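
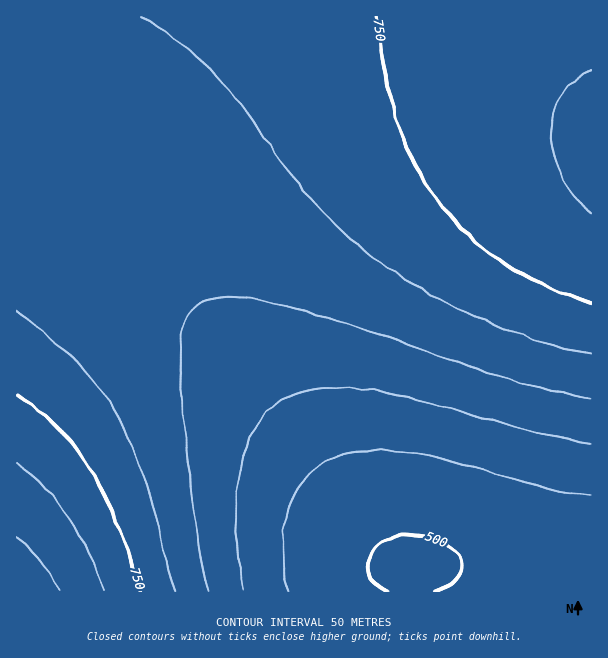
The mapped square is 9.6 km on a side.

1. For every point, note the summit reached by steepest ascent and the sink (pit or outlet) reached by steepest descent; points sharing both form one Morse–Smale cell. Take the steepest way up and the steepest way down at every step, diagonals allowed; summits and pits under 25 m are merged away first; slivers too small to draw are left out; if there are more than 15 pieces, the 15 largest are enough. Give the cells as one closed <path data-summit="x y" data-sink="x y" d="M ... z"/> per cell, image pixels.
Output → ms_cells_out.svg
<path data-summit="591 146" data-sink="411 566" d="M591 16l-574 0-1 134 19 4 27 18 48 45 60 62 90 107 42 55 66 95 25 24 14 6 120 0 64 5z"/><path data-summit="17 591" data-sink="411 566" d="M24 151l-8 1 1 440 575-1 0-19-7-2-58-4-120 0-9-2-11-8-37-44-40-60-39-53-85-103-41-44-83-80-18-14z"/>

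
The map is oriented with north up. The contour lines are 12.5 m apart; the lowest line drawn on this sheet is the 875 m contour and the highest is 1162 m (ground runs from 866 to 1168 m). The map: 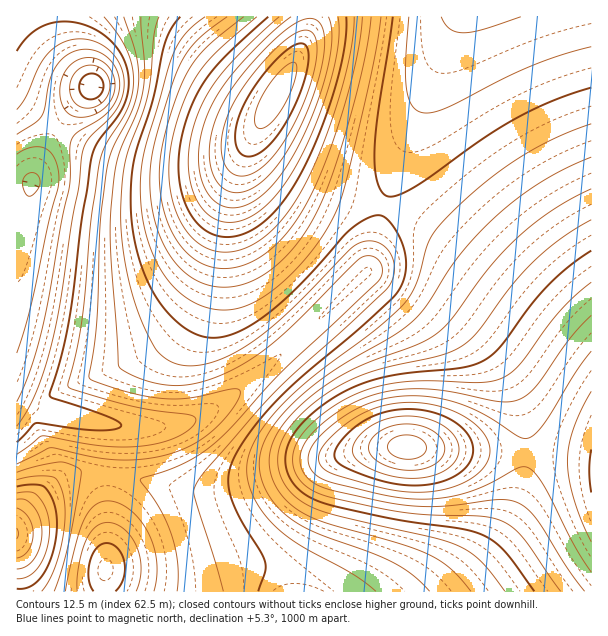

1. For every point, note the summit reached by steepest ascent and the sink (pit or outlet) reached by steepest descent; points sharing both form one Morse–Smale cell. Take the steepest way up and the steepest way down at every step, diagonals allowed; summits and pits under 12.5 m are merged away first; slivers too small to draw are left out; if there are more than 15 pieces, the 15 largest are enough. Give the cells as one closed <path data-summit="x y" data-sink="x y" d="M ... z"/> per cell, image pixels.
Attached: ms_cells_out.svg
<path data-summit="278 93" data-sink="32 183" d="M57 128l-19 34-6 18-3 4-13 1 0 211 4 4 22 10 74 16 49 1 33-9 38-24 60-53-16-17-21-28-12-26-11-33-2-16 0-29 2-16 12-32-11 10-24 9-58 1-27-4-26-8-31-14z"/><path data-summit="407 447" data-sink="105 570" d="M410 446l-35 2-24 4-33 10-69 24-28 6-36-2-77-16 0 78-4 18 0 21 339 1 21-16 35-40 15-27 8-21 4-35-67-2z"/><path data-summit="591 471" data-sink="471 17" d="M591 16l-130 0-34 76-43 114 38 17 13 9 138 108 18 16z"/><path data-summit="278 93" data-sink="92 86" d="M309 16l-249 1 1 15 6 16 25 38-32 39-2 4 5 4 39 19 26 8 27 4 49 0 21-4 12-6 16-16-11 20-7 25-1 38 2 16 11 33 12 26 21 28 16 16 72-70 16-60 0-3-4-2-51-13-32-16-24-16-14-17 0-17 42-75 9-25z"/><path data-summit="407 447" data-sink="92 86" d="M372 272l-6 0-70 69 29 33 35 55 12 11 17 6 136 6 1-21-6-27-9-21-18-27-17-19-36-30-21-13z"/><path data-summit="278 93" data-sink="471 17" d="M459 16l-148 0-3 16-7 19-42 75-1 12 6 12 26 22 31 16 62 18 44-114z"/><path data-summit="407 447" data-sink="32 183" d="M297 342l-6 2-55 50-38 24-33 9-36 0-19-3 0 35-2 14 77 17 36 2 28-6 96-32 30-6 14 0-2-3-15-5-12-11-35-55z"/><path data-summit="591 471" data-sink="92 86" d="M384 206l-17 66 28 10 31 16 35 26 21 20 20 24 12 21 9 25 4 38 64 5 1-100-19-17-138-108-13-9z"/><path data-summit="591 471" data-sink="105 570" d="M537 452l-11 1-4 35-8 21-15 27-18 22-37 34 148-1 0-133z"/><path data-summit="17 534" data-sink="105 570" d="M95 472l-21 2-12 4-17 12-27 29-2 36 5 37 83-1 0-21 4-18 0-78z"/><path data-summit="17 534" data-sink="32 183" d="M17 397l0 125 5-9 23-23 17-12 21-6 24 2 2-3 1-12 0-33-2-2-66-14z"/><path data-summit="407 447" data-sink="92 86" d="M59 16l-43 1 0 82 41 29 35-42-25-38-6-16z"/><path data-summit="407 447" data-sink="32 183" d="M18 100l-2 1 0 82 13 1 3-4 6-18 18-34z"/>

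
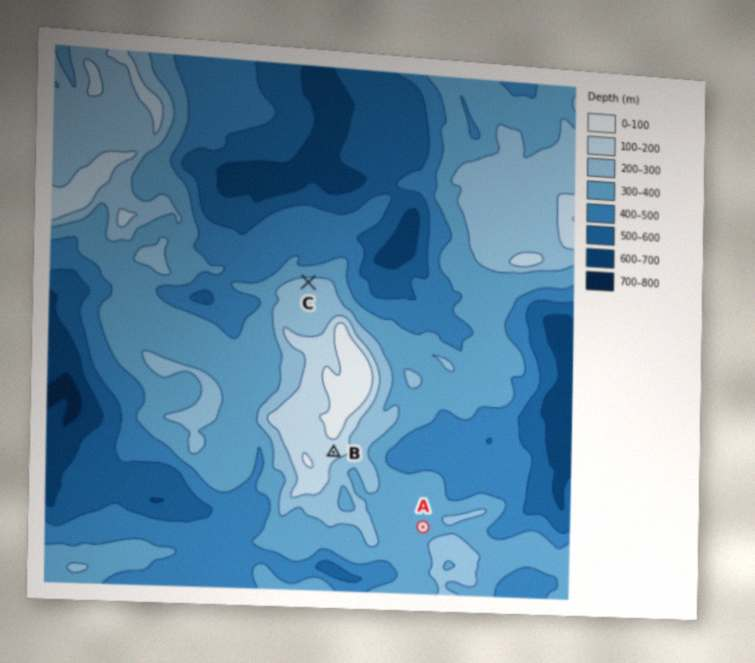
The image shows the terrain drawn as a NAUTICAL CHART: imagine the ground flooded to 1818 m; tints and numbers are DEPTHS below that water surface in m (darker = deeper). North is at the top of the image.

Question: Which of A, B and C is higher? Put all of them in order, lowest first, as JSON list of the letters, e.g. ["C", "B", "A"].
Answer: ["A", "C", "B"]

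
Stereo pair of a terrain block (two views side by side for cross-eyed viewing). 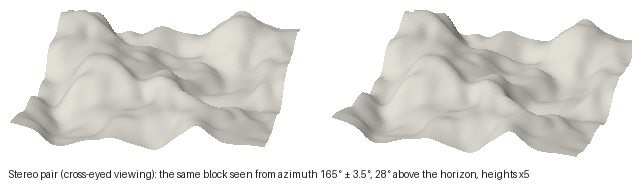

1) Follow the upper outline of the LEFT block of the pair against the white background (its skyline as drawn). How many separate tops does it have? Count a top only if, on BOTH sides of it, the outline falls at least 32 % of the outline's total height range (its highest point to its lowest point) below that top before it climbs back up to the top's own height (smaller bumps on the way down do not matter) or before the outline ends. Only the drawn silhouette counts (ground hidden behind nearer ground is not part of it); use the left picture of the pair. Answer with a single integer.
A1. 0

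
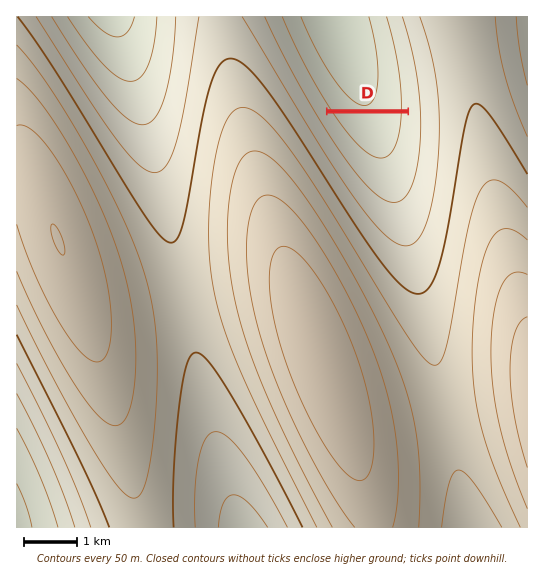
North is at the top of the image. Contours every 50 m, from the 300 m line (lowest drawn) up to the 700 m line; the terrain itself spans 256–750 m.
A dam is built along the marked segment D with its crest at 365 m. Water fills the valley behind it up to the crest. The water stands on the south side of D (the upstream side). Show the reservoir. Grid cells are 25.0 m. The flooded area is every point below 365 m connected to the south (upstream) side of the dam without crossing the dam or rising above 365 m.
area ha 110.4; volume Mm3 26.35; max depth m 58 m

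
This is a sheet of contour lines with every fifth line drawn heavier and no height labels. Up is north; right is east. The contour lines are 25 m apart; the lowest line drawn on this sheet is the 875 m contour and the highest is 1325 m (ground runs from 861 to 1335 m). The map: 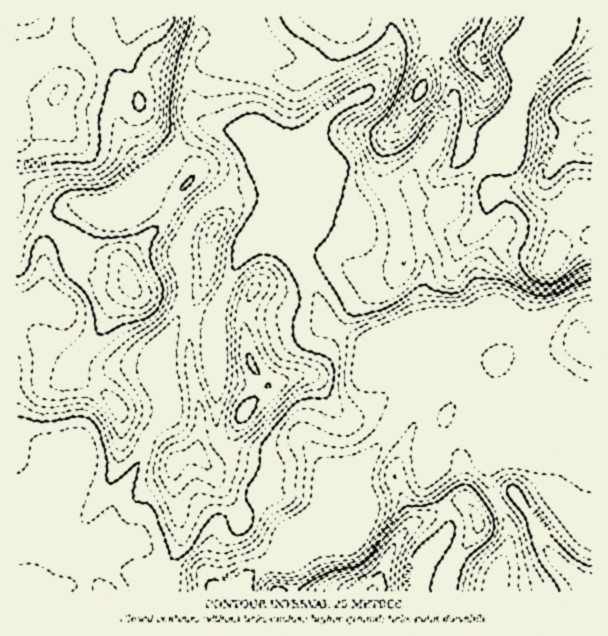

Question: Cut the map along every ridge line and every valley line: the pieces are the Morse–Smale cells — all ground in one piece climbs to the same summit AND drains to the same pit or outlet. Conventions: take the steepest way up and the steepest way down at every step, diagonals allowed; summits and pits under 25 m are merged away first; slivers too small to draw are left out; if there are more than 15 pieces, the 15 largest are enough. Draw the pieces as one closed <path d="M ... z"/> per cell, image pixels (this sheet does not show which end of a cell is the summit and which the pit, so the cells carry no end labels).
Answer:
<path d="M518 330l-18 0-23 7-33 0-7-5-9 0-12 6-8 9-5 12 1 18 5 10 0 6-24 45-25 33-77 78-3 9-5 6-21 7-8 8-4 6 2 6 128 1 22-47 8-11 9-10 33-17 0-3-14-18-3-7 15-33 19-12 40-40 11-4 10-10 6-14 42 98 0 6-11 18 0 7 16 17 4 4 8-2 3-4 2-13 0-101-16-4-25-18-15-14-7-21z"/><path d="M275 244l-18 0-11 4-5 6-24 54 0 127 7 13 22 8 21 0 30-12 11 2 18 24-3 38 37-37 25-33 23-40 1-11-1-4-7-7-11-4-20-21-5-8-26-12-14-11-9-27-12-21-16-22z"/><path d="M591 16l-55 1 0 7-18 42 4 11 0 19-22 50-38 39-13 15-33 1 2 24 9 29 0 21-5 18 5 27-6 12 1 4 48-20 16-10-8-30 2-9 8-16 19-23 36-12 26-5 10-11 13-2z"/><path d="M203 16l-187 1 1 47 10 0 9-8 12-6 26-7 15-11 9 0 8 7 9 20 5 18 0 49 10 20 20 28 13-7-12 25-1 9 39 22 5-8 18-15 40-13 8-5 8 0-16-38-9-11-39-11-11-9-1-54 12-26z"/><path d="M161 168l-30 28-12 6-15 4-30-1-11 5-8 8-12 33 1 37-4 14-6 9 13 1 15 4 5 17 7 12 13 11 15 10 47 1 10 27 3-43 14-30 8-24 0-27-3-9 0-16 9-21-40-23z"/><path d="M72 373l-4 5-12 4-40-1 0 143 11 2 33 20 26 6 4 5 1 12 13 23 39 0-1-13 18-4-12-23-11-8-32 0-7 2 6-7 8-30 24-41 9-25 7-14-15-9-14-5-19-23-26-13z"/><path d="M449 16l-58 1 1 33-13 28-14 16-26 12-10 8-15 18-19 48-1 61 16-13 8-19 6-10 24 11 9 1 35-19 18-4 2-12 21-29 21-48 0-9-14-36 0-15 6-10z"/><path d="M216 314l-4 8-21-4-12 0-13 23-6 16 0 39 4 9 0 11-10 13 15 17 6 12-1 30 7 40 0 14-11 27-10 6 5 17 51 0-8-14-2-11 5-22 7-20 7-7 27-14 18-14 26-3 27 0 3-8 0-9-13-18-11-8-9 1-26 11-30-2-9-3-6-5-5-11-1-13 0-44 2-19z"/><path d="M98 32l-9 0-15 11-26 7-21 14-11 1 0 124 20 4 21 13 53-1 21-9 23-22-4 0-6-9-24-39-2-58-12-29z"/><path d="M410 188l-18 4-35 19-9-1-24-11-6 10-8 19-17 13-3 7 0 6 26 39 9 27 14 11 26 12 5 8 20 21 11 4 4 4-2-14 1-13 4-6 13-12 6-15-5-23 5-22 0-21-9-29-3-28z"/><path d="M536 16l-86 1-4 12-6 10 0 15 14 36 0 9-21 48-21 29-2 12 6 14 33-2 13-15 38-39 22-50 0-19-4-11 18-42z"/><path d="M591 199l-12 1-10 11-26 5-36 12-19 23-8 16-2 9 8 30-16 10-38 16 12 5 33 0 23-7 21 1 25-11 18-13 12-6 15-3z"/><path d="M26 190l-10 1 0 189 40 2 12-4 4-5 6 6 26 13 19 23 14 5 16 10 11-14 0-11-13-36-2-2-15-1-32 0-15-10-13-11-7-12-5-17-15-4-13-1 6-9 4-14-1-37 7-24 5-9 8-8 10-4-16 0-21-13z"/><path d="M528 366l-4 14-36 84 2 22 7 14 16-7 5 5 32 56 31 28 9 2 1 8 1-94-2 12-3 4-8 2-20-21 0-7 11-18 0-6z"/><path d="M390 16l-136 0-2 20 15 14 23 8 10 6 18 23 14 25 7-6 26-12 14-16 13-28 0-24z"/>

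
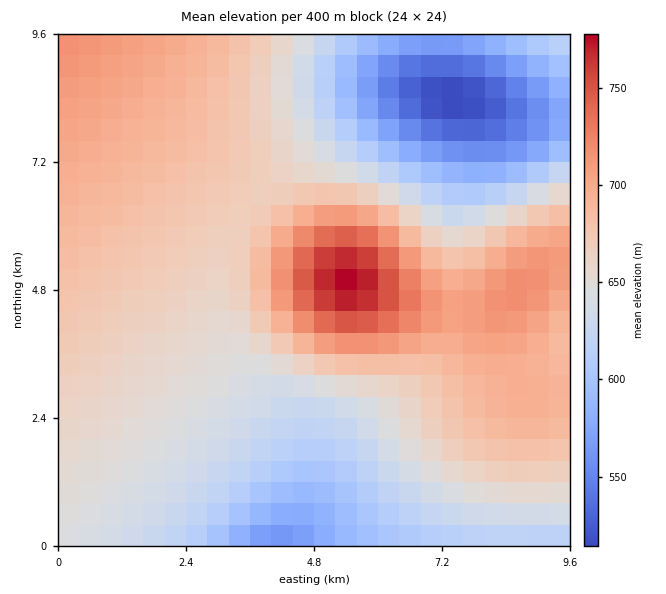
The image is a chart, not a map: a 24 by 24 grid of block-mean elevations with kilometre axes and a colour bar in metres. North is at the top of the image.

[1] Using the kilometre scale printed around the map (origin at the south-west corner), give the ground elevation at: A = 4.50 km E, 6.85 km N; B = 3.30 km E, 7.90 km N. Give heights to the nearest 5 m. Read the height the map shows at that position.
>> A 660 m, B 675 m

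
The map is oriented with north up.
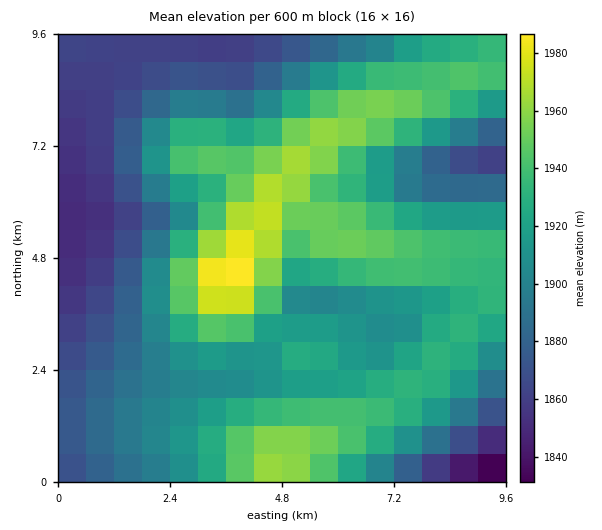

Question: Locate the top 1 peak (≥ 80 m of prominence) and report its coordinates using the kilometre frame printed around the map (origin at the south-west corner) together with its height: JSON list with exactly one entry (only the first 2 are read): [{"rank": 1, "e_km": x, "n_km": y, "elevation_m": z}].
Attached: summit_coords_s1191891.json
[{"rank": 1, "e_km": 3.61, "n_km": 4.36, "elevation_m": 1994}]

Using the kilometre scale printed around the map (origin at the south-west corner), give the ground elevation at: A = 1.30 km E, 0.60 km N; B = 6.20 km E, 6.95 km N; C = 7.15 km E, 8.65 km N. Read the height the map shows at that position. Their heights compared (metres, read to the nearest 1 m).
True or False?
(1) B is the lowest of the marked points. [False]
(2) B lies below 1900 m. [False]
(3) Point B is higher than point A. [True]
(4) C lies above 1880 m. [True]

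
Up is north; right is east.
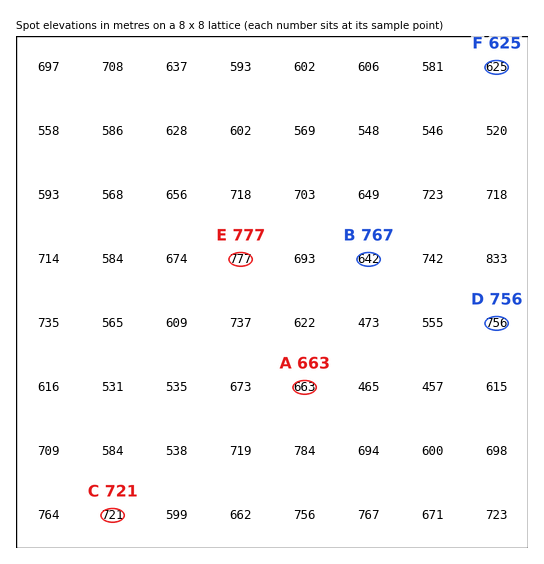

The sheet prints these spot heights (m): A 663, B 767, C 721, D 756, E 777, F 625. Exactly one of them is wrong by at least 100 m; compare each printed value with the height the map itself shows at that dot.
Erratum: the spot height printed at B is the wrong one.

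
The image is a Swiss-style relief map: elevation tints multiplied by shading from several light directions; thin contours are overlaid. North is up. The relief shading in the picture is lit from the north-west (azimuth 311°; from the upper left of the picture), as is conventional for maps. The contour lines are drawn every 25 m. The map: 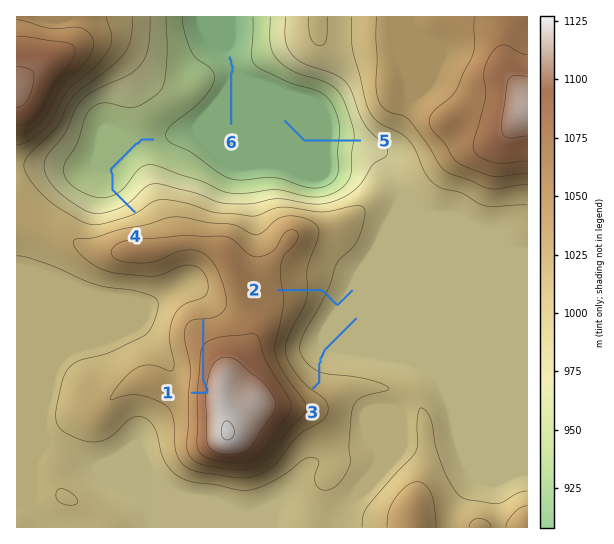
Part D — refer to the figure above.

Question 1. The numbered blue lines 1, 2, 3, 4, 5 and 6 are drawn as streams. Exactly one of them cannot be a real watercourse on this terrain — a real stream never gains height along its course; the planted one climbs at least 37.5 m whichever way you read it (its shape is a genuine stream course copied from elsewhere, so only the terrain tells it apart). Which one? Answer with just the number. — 1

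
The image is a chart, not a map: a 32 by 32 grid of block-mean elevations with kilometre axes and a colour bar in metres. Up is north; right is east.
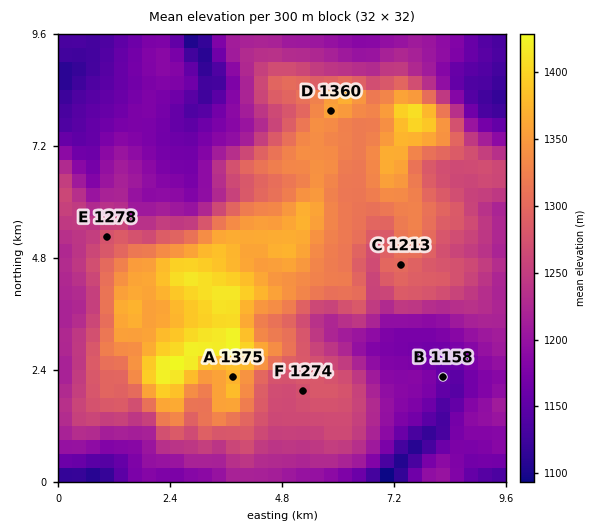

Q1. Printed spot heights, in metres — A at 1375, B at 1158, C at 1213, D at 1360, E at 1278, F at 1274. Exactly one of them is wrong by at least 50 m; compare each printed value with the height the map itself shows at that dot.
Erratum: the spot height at C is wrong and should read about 1301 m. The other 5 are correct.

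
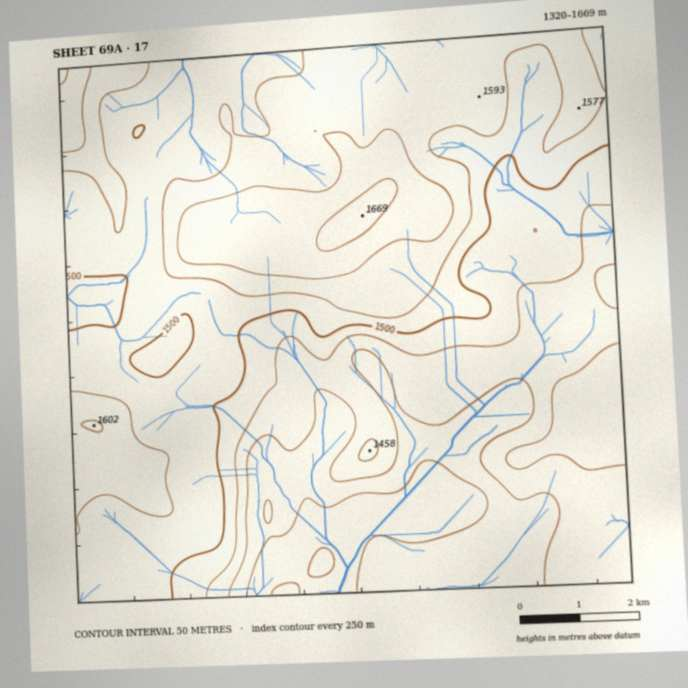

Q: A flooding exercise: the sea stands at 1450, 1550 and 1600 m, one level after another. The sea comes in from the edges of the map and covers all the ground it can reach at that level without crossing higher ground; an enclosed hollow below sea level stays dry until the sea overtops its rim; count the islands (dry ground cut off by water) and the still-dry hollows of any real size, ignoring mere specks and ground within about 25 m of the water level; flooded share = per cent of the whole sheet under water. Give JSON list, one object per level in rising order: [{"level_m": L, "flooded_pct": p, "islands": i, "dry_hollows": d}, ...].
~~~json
[{"level_m": 1450, "flooded_pct": 30, "islands": 0, "dry_hollows": 0}, {"level_m": 1550, "flooded_pct": 71, "islands": 0, "dry_hollows": 0}, {"level_m": 1600, "flooded_pct": 91, "islands": 1, "dry_hollows": 0}]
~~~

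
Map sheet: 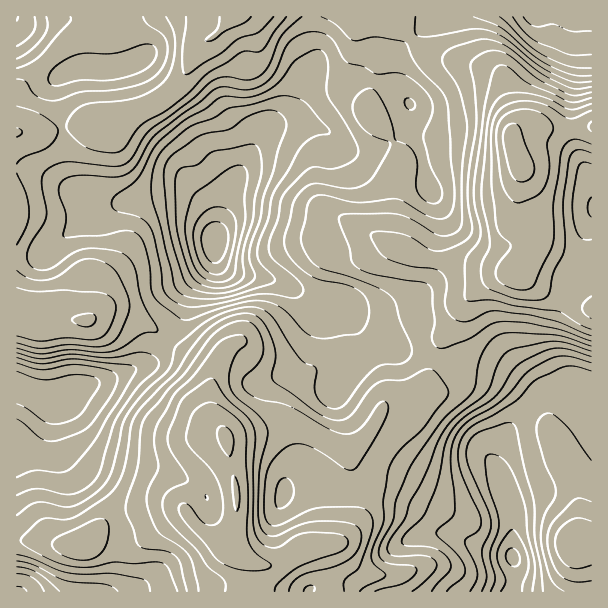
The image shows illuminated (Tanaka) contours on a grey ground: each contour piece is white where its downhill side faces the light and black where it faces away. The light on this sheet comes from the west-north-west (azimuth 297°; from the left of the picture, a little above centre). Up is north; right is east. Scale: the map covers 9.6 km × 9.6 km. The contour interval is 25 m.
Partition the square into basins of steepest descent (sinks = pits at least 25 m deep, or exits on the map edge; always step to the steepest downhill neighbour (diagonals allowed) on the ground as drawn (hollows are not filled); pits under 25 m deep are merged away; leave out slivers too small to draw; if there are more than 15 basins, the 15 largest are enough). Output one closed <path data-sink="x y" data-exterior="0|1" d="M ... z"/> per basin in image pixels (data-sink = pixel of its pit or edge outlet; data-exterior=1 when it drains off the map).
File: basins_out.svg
<path data-sink="215 240" data-exterior="0" d="M396 16l-163 0-20 21-15 10-18 37-19 18-45 19-33 3-41 9-24-1-2 2 0 184 11 2 60 0 18-8 14 1 34 15 17 15 33 21 8 8-1 35 2 9 14 21 3 18-5 5-12 4-10 10-16 29 0 7 14 19 12 7 18 5 2 7 16 15 1 29 82-1-5-28-6-15-2-2 3-2 14 0 6-3 8-11 5-18 0-35-4-16-6-12-6-3 10 0 11-4 13-14 7-15 5-5 23-4 15-14 10-18 12-37 10-14 9-18 14-14 11-7 31-14 3 5 11 11 12 8 47 16 0-39-14-9-36-14-5 0-1-21-3-5-16-8 5-41-11-33 5-18-14-42-10-8-30-9-22-3-14-6-17-16z"/><path data-sink="513 557" data-exterior="0" d="M519 268l-31 14-25 21-9 18-14 20-4 19-14 30-15 14-23 4-5 5-7 15-13 14-17 5 7 9 5 21-2 44-4 12-7 8-6 3-14 0-3 2 2 2 6 15 6 29 260-1 0-282-47-17-12-8-11-11z"/><path data-sink="17 387" data-exterior="1" d="M111 312l-12 1-12 7-71 0 1 221 27 0 18 5 21 0 21-22 33-13 27-6 15 1 6 4 1-7 16-29 10-10 12-4 5-5-3-18-14-21-2-9 1-35-8-8-33-21-17-15-25-12z"/><path data-sink="17 17" data-exterior="1" d="M231 16l-214 0-1 116 26 1 41-9 33-3 45-19 19-18 18-37 15-10z"/><path data-sink="17 591" data-exterior="1" d="M170 505l-24 3-33 12-9 4-21 22-21 0-18-5-27 0-1 50 232 1 2-26-18-18-2-6-24-8-13-12-8-12z"/><path data-sink="536 17" data-exterior="1" d="M591 16l-194 1 12 19 17 16 14 6 22 3 30 9 10 8 14 42-4 9 1 5 3-4 9-4 14 0 15 4 38-4z"/><path data-sink="591 209" data-exterior="1" d="M539 126l-14 0-9 4-4 5 0 9 10 27-5 41 16 8 3 5 1 21 12 2 42 20 1-140-38 2z"/>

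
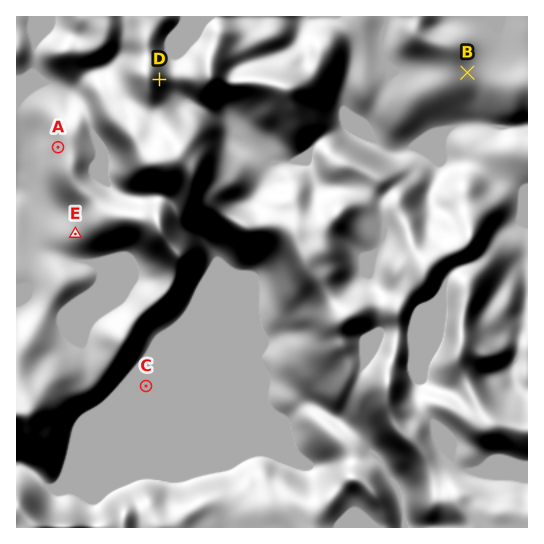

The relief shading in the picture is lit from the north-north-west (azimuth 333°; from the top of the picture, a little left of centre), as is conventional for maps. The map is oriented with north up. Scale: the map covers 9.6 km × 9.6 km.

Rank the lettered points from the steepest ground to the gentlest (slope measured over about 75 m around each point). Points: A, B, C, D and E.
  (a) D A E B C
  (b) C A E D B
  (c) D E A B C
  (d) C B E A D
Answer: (a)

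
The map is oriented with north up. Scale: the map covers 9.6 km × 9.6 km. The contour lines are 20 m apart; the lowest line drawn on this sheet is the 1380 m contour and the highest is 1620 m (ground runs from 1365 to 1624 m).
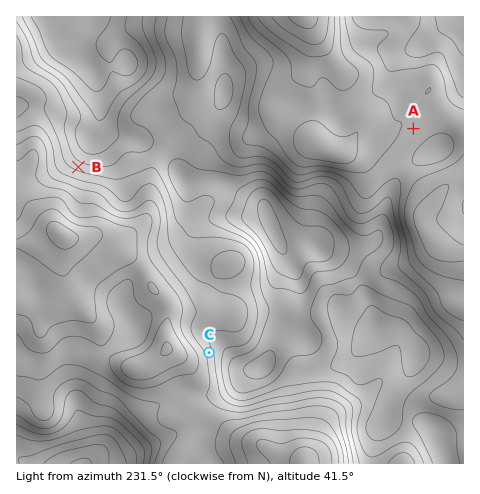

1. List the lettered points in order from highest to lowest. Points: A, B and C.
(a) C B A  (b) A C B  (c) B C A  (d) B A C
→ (c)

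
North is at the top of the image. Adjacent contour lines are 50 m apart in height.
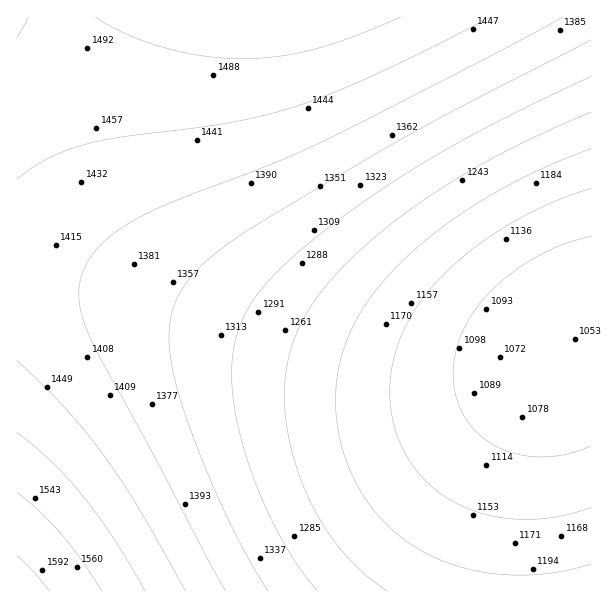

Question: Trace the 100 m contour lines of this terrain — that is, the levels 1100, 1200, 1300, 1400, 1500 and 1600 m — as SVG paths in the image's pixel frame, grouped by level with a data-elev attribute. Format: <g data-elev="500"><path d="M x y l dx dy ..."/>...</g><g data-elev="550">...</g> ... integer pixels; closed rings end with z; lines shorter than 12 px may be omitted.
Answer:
<g data-elev="1100"><path d="M591 446l-24 8-25 3-24-3-23-8-18-13-13-17-8-20-3-22 3-23 7-21 12-21 17-19 21-18 26-16 27-13 25-7"/></g><g data-elev="1200"><path d="M591 564l-22 6-24 4-24 1-23-1-22-3-23-6-21-9-18-10-17-12-15-15-14-16-11-18-9-20-7-21-4-21-1-22 3-36 5-18 8-18 20-33 29-33 39-34 46-31 51-27 54-22"/></g><g data-elev="1300"><path d="M318 591l-24-31-21-37-19-43-13-43-8-38-1-33 4-28 10-26 17-25 25-26 40-33 45-33 46-30 49-28 53-27 70-34"/></g><g data-elev="1400"><path d="M226 591l-79-148-46-83-13-28-7-20-2-18 2-16 7-17 9-12 12-12 16-11 18-11 31-14 93-35 50-22 165-84 81-43"/></g><g data-elev="1500"><path d="M145 591l-31-52-30-42-33-36-34-29"/><path d="M17 37l11-20"/><path d="M96 17l29 16 39 15 39 8 39 3 36-3 36-7 40-13 47-19"/></g><g data-elev="1600"><path d="M49 591l-16-19-16-17"/></g>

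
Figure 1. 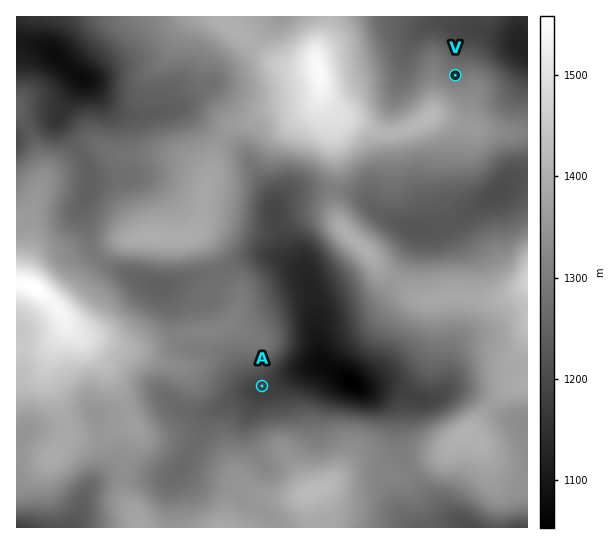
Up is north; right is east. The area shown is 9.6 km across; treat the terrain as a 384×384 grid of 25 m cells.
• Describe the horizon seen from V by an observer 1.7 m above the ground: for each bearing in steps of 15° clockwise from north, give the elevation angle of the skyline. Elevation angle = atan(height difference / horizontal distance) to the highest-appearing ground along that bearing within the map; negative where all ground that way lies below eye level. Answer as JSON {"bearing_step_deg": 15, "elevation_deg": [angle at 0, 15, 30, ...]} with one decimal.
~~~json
{"bearing_step_deg": 15, "elevation_deg": [-4.9, -5.1, -4.5, -4.8, -3.0, -0.9, 1.3, 3.0, 4.1, 4.7, 5.1, 5.5, 6.1, 7.8, 9.1, 7.9, 6.1, 5.2, 5.8, 4.3, 1.9, -0.9, -3.1, -4.4]}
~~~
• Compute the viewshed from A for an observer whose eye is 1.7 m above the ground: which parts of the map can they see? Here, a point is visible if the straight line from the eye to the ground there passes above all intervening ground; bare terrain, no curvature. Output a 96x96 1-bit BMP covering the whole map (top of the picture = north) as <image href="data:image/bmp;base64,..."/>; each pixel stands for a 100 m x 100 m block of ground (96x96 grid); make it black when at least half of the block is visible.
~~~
<image width="96" height="96" href="data:image/bmp;base64,Qk2+BAAAAAAAAD4AAAAoAAAAYAAAAGAAAAABAAEAAAAAAIAEAAATCwAAEwsAAAIAAAAAAAAA////AAAAAAAAAAAAAAAAAAAAAAAAAAAAAAAAAAAAAAAAAAAAAAAAAAAAAAAAAAAAAAAAAAAAAAAAAAAAAAAAAAAAAAAAAAAAAAAAAAAAAAAAAAAAAAAAAAAAAAAAAAAAAAAAAAAAAAAAAAAAAAAAAAAAAAAAAAAAAAAAAAAAAAAAAAAAAAAAMAAAAAAAAAAAAAAAGAAAAAAAAAAAAAAAGAAAAAAAAAAAAOAACAADAAAAAAAAAPAACAAHAAAAAAAAAPAAGAAPgAAAAABgAf+AGAA/wAAAAADgAf/4PAB/4AAAAAHAAf/8fwH/8AAAAAGAAf//////+AAAAAMAAf///////AAAAAAAAP///////gAAAAAAAH//BD+P/wAAAAAAAH/+AB+H/4AAAAAABP/+AA/P/+AAAAAAD//4AA///+AAAAAAD/+AAA/8f+AAAAAAD/4AAA/8P+AAAAAAH/4AAB/8H+AAAAAAD/8AAB/8H+AAAAAABx8AAD/8H+AAAAAAAA+AAH/8H+AAAAAAAAfAAP/+P/AAAAAAAAAAAf/+P/8AAAAAAAAAAf/+P/8AAAAAAAAAA//+H/8AAAAAAAAAA//+D/8AAAAAAAAAA//+D/8AAAAAAAAAA//+D/8AAAAAAAAAA//+D/8AAAAAAAAAA//8B/8AAAAAAAAAA//4A/8AAAAAAAAAA//gAP8AAAAAAAAAA/+AAB8AAAAAAAAAA/8AAA8AAAAAAAAAA/4AAAcAAAAAAAAAA/gAAAMAAAAAAAAAA/AAAAAAAAAAAAAAB/AAAAAAAAAAAAAAB+AAAAAAAAAAAAAAB+AAAAAAAAAAAAAAB8AAAAAAAAAAAAAAB4AAAAAAAAAAAAAADwAAAAAAAAAAAAAADAAAAAAAAAAAAAAAAAAAAAAAAAAAAAAAAAAAAAAAAAAAAAAAAAAAAAAAAAAAAAAAAAAAAAAAAAAAAAAAAAAAAAAAAAAAAAAAAAAAAAAAAAAAAAAAAAAAAAAAAAAAAAAAAAAAAAAAAAAAAAAAAAAAAAAAAAAAAAAAAAAAAAAAAAAAAAAAAAAAAAAAAAAAAAAAAAAAAAAAAAAAAAAAAAAAAAAAAAAAAAAAAAAAAAAAAAAAAAAAAAAAAAAAAAAAAAAAAAAAAAAAAAAAAAAAAAAAAAAAAAAAAAAAAAAAAAAAAAAAAAAAAAAAAAAAAAAAAAAAAAAAAAAAAAAAAAAAAAAAAAAAAAAAAAAAAAAAAAAAAAAAAAAAAAAAAAAAAAAAAAAAAAAAAAAAAAAAAAAAAAAAAAAAAAAAAAAAAAAAAAAAAAAAAAAAAAAAAAAAAAAAAAAAAAAAAAAAAAAAAAAAAAAAAAAAAAAAAAAAAAAAAAAAAAAAAAAAAAAAAAAAAAAAAAAAAAAAAAAAAAAAAAAAAAAAAAAAAAAAAAAAAAAAAAAAAAAAAAAAAAAAAAAAAAAAAAAAAAAAAAAAAAAAAAAAAAAAAAAAAAAAAAAAAAAAAAAAAAAAAAAAAAAAAAAAAAAAAAAAAAAAAAAAAAAAAAAAAAAAAAA="/>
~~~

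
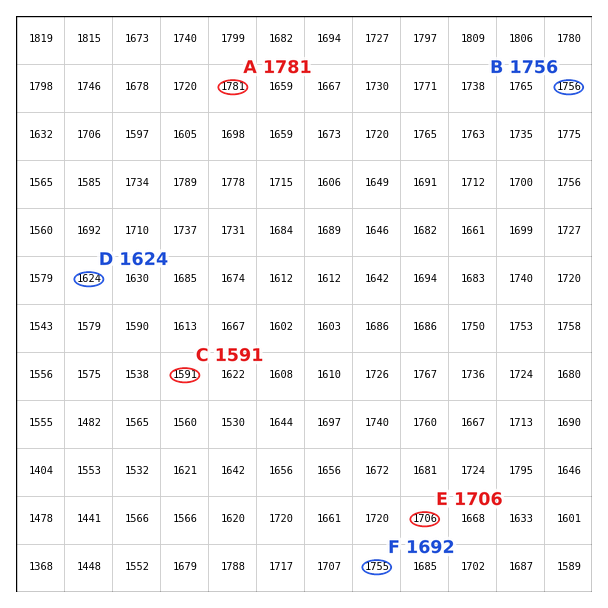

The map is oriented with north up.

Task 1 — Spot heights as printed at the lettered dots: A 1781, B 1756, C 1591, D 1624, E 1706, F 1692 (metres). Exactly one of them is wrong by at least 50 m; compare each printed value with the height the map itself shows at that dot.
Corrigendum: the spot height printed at F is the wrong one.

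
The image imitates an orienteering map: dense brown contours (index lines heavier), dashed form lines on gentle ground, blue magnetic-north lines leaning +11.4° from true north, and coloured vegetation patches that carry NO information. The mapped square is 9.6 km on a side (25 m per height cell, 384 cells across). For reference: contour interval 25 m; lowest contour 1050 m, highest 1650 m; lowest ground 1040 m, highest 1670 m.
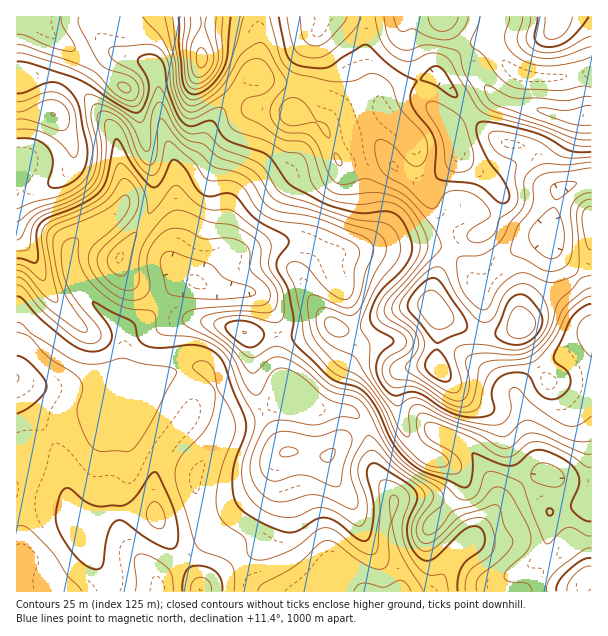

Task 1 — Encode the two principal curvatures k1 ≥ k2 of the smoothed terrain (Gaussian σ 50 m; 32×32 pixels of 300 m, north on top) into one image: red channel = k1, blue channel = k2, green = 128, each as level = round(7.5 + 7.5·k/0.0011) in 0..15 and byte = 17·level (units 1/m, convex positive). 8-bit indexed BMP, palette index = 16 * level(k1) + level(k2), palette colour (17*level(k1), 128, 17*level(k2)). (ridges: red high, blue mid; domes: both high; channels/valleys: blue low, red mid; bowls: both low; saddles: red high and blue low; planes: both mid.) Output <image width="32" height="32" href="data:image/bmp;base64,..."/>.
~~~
<image width="32" height="32" href="data:image/bmp;base64,Qk02CAAAAAAAADYEAAAoAAAAIAAAACAAAAABAAgAAAAAAAAEAAATCwAAEwsAAAABAAAAAAAAAIAAABGAAAAigAAAM4AAAESAAABVgAAAZoAAAHeAAACIgAAAmYAAAKqAAAC7gAAAzIAAAN2AAADugAAA/4AAAACAEQARgBEAIoARADOAEQBEgBEAVYARAGaAEQB3gBEAiIARAJmAEQCqgBEAu4ARAMyAEQDdgBEA7oARAP+AEQAAgCIAEYAiACKAIgAzgCIARIAiAFWAIgBmgCIAd4AiAIiAIgCZgCIAqoAiALuAIgDMgCIA3YAiAO6AIgD/gCIAAIAzABGAMwAigDMAM4AzAESAMwBVgDMAZoAzAHeAMwCIgDMAmYAzAKqAMwC7gDMAzIAzAN2AMwDugDMA/4AzAACARAARgEQAIoBEADOARABEgEQAVYBEAGaARAB3gEQAiIBEAJmARACqgEQAu4BEAMyARADdgEQA7oBEAP+ARAAAgFUAEYBVACKAVQAzgFUARIBVAFWAVQBmgFUAd4BVAIiAVQCZgFUAqoBVALuAVQDMgFUA3YBVAO6AVQD/gFUAAIBmABGAZgAigGYAM4BmAESAZgBVgGYAZoBmAHeAZgCIgGYAmYBmAKqAZgC7gGYAzIBmAN2AZgDugGYA/4BmAACAdwARgHcAIoB3ADOAdwBEgHcAVYB3AGaAdwB3gHcAiIB3AJmAdwCqgHcAu4B3AMyAdwDdgHcA7oB3AP+AdwAAgIgAEYCIACKAiAAzgIgARICIAFWAiABmgIgAd4CIAIiAiACZgIgAqoCIALuAiADMgIgA3YCIAO6AiAD/gIgAAICZABGAmQAigJkAM4CZAESAmQBVgJkAZoCZAHeAmQCIgJkAmYCZAKqAmQC7gJkAzICZAN2AmQDugJkA/4CZAACAqgARgKoAIoCqADOAqgBEgKoAVYCqAGaAqgB3gKoAiICqAJmAqgCqgKoAu4CqAMyAqgDdgKoA7oCqAP+AqgAAgLsAEYC7ACKAuwAzgLsARIC7AFWAuwBmgLsAd4C7AIiAuwCZgLsAqoC7ALuAuwDMgLsA3YC7AO6AuwD/gLsAAIDMABGAzAAigMwAM4DMAESAzABVgMwAZoDMAHeAzACIgMwAmYDMAKqAzAC7gMwAzIDMAN2AzADugMwA/4DMAACA3QARgN0AIoDdADOA3QBEgN0AVYDdAGaA3QB3gN0AiIDdAJmA3QCqgN0Au4DdAMyA3QDdgN0A7oDdAP+A3QAAgO4AEYDuACKA7gAzgO4ARIDuAFWA7gBmgO4Ad4DuAIiA7gCZgO4AqoDuALuA7gDMgO4A3YDuAO6A7gD/gO4AAID/ABGA/wAigP8AM4D/AESA/wBVgP8AZoD/AHeA/wCIgP8AmYD/AKqA/wC7gP8AzID/AN2A/wDugP8A/4D/AIaIh3aXmIh2dLjKp4Z2doeHh4d1lnSWhZaqqJeFpbi5h3aGmJiHhnWGtZaWlpeHhoZ2hZa3gsaUk5eXp6eUhMl2doeYiId1hreWdnaHh5eXdmSG15OR+KWCZIWFhbdjo4aHmIiHhpaouIZ1hoaGhqd2dKfXgaL76XRSlod1x3WWhoeHh4eHlrmohYaXl4eYmJaGyMiCgqbmxJWThpe5pbmHh4iHh4eGt5Z1hoaWmJiHhqfYl3FSgJG2yYOGtpd1t4d3mIeHh3anhnaGhZeomHeHuKZzgYOm1eaWc6WVdWS1d4eXh3eHdpeXdnaFlrm5p6e5pnKBt/n5xpKWt2VkdbZ3h4eHd3d3h6eXhnV1p6molqjIoZP4xHBwcqe4lJa4qIeHh3d3d3d3h6iHdXW1loZ1hZWApfdwgKXGx5eVp6iYh4eHd3d3d4eHmJeElsZ1dXSTYlLWw3Cn+daWlYWnl4eYp5eHh3d3d4eHhoO3t2V0hKaVpOq1pPjpl2VUhrmYhqiGhYWFdnaGhoZ1Y8a2ZHSGube02ff4+paDg3SilIeHlnSElbaVhpeGdGJk17eUppenloSTYqPUg5WmuMaRhHaFhIb42JSGqLe21vf66LSVp9rGpJNipce3xdTp7MeCZXOV98aBg5WVl7fWxqaUkoXH2JLF5+fY2seEc8nJxoRTcujmcYKnuKaFhXRycVFjt9aEUoWnx9rIdWOEuLel16SC94OBl8nIhoZ2dpeWlKfolnSElpV0x9eEdoWVp4W2xtXncZS4yrdkdoaHhnWVyKeGh3V1hmSUxZSFhZWWZXTW54Rig5S354V1h5d2ZXSUhYWEdHSFZoWmp8iohXV2c+fVcmOCcXLGx4V2hoeGl5aFdHSWloVlpraWlsaVdXWD+cfWqJaUgXPmhYWohoWYp5eWqKeYdWXHp2VkptmllaP4l7foybeSYuaEhah2dYeop6a5qJamxsilhZbHuHRkcqF3d6fZqICT+IJ1l5Z2hqeGhci4lbi3hLa5t6empZWVc3VlluiogLb5gJWGl4eGhnV114aGuIZjlsindYWUlKaohXXG14VgxdWA15SomIamlrW4dZeXhGSm2IRhcXKEt6jm6OuncGD0kYD3k4SppsjbtpeGl3WFp+imoKbX+Pj36XWot6Cg6PugkPe1kJaWlraEhYeHdZe3lnGl+camlnWnY4KQgub42aCQ+fqTgmSDo4WWh3d1lZV0hOimdHODdJRkhZbXxoORYGDo/MZzc5a5mJZ2hoanhlS1uIWElJSDhJW42KeEhpeUouf3lZSUhai5mIaEp7mll7SFhaXX2riVlqeWdYaHh5WEtvaGhYSGqJeomIOnqJW6uZV1dYXHuaU="/>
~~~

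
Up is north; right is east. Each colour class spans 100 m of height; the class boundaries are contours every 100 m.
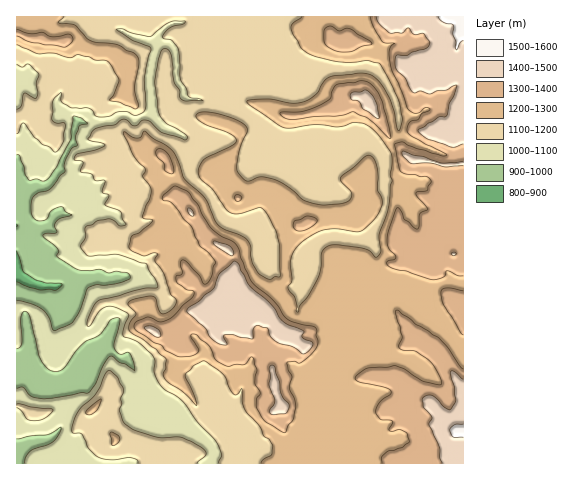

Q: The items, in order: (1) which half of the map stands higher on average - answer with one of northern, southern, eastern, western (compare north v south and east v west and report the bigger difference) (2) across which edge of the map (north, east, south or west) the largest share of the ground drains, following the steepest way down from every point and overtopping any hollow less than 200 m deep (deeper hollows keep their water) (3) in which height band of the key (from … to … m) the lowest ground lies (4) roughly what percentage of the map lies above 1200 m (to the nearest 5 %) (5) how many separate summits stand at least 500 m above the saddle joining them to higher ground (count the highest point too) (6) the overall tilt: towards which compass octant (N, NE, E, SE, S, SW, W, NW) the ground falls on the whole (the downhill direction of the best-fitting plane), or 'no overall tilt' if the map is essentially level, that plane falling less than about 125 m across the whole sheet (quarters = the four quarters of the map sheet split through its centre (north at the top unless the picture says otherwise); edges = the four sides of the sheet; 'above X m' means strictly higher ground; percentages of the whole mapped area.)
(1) On average the eastern half of the map is the higher ground.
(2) The largest share of the runoff leaves by the western edge.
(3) Between 800 and 900 m: that is the band holding the lowest ground.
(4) About 50 % of the map lies above 1200 m.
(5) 1 summit rises at least 500 m above its surroundings.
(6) On the whole the ground falls towards the west.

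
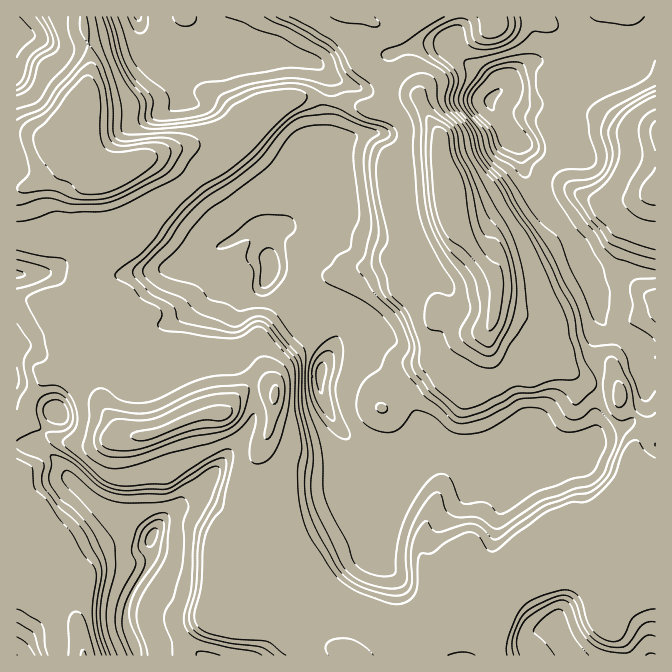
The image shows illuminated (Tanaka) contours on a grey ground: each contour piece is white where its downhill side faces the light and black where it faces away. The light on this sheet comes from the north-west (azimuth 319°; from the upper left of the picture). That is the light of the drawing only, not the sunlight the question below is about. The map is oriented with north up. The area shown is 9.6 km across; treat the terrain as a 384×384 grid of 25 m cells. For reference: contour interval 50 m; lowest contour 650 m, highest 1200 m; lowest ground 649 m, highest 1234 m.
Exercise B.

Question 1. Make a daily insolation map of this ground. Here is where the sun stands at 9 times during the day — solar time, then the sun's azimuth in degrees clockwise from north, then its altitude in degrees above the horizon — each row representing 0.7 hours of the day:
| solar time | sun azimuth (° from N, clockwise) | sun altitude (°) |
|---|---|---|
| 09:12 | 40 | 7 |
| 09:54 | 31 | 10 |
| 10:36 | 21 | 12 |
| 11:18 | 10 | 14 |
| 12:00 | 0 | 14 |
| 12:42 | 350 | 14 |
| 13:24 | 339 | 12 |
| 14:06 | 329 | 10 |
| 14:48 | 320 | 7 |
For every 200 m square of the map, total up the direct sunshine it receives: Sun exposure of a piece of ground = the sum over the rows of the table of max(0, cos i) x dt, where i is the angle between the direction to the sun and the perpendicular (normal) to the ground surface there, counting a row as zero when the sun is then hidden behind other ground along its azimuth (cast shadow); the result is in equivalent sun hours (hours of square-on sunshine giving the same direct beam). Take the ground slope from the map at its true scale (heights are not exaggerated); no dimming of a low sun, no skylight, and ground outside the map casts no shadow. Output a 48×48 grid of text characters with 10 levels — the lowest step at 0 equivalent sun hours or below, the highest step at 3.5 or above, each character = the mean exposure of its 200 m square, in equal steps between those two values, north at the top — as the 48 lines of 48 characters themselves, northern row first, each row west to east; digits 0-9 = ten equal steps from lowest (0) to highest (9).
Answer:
201334555533233321000012122332100023332233321123
322223455643333333200000222110000010002223333333
477435554433333333220000132124531000000022333333
465467665333333333322100123555796200000223333333
544786557533333446788753101445656200001344333334
955754446753334799999876632335532000001133333479
667533344433334686442112355331455400011223346897
897433333358999743310000000122389973013433346756
554333344899986433100000000012368777200233334434
233333489998643331000111113553334455531233322232
222333455532123310001222224433334667977633323433
322222233100122000012222223332334668775445556445
421024420000210000122222222332333456765347896455
000000000001100001222223322232333355664321454331
000000000111000111001223322232223345575321022210
111000001210001111112233333222212345567432001221
222211122210111023324433334332211256646632100011
001123322000122332003333334532210035644642210000
000133210001234344312333453232210014443553211000
224433334433333333344333211222221112343454222233
777543456666543334764332211123332223333355322347
333333334687654434643223221001344323223346433322
223333333224466658954322222101322453223344433431
112333333446888999874321122211213432112334444210
222333333344556774477410233222222000122334557411
453333333333333333558500333344332100122333556533
234333333333334445675302433321123210122212444542
321133433333467885454323434420012222100000134654
510024554446898862233442334532000210000001113355
420023588889765531213452232222100000000000001046
334444578885200001323555121012210000000000000135
004754433310000002212445522222221000011211111562
540012000000000002122343443333222222212322224656
662000000000000012123233333333333333333333335445
431000000000000022333323333333344333333334567433
455210000000000233333333333333464333334579995333
446531000000002333333443333334644443347998764333
334652100000025433333454333335546886589754433333
333454210000135433333455333335557887886433333333
333345431001234333333465433334566556753333333333
333346534113333333333356533333554345533333333323
333445432264333333333346764333443333333333333333
233333221453343332233334799764333333332211233332
233333222533353333223333468997433333331000133333
013343322333443344433333334565333333310000133210
002344431233212333333333333333333333310000123210
023335542122100000013334443333333333210110000100
012334654123200000001233344333320012342322100000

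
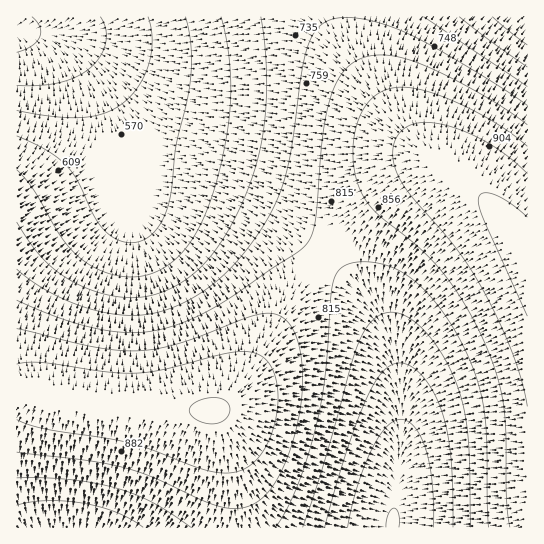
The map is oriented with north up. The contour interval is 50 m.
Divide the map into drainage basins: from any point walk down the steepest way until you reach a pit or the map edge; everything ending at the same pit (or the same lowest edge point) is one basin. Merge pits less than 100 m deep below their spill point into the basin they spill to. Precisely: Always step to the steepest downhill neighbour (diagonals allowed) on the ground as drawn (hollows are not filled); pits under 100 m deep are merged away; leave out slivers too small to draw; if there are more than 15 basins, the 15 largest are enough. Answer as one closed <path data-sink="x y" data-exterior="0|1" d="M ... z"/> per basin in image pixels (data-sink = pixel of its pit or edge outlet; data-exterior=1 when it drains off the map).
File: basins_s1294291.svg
<path data-sink="17 29" data-exterior="1" d="M345 16l-329 1 1 376 16 0 46 8 62 7 73 3 13-8 12-13 64-108 30-39 29-28 29-24 28-16 14-4 10 0 14 4-35-26-17-16-17-23-20-31-15-28-6-20z"/><path data-sink="393 523" data-exterior="0" d="M443 171l-16 1-24 11-30 22-40 38-41 55-49 87-16 18-14 8 7 10 11 36 5 33 2 38 290-1 0-273-27-37-22-24-20-16z"/><path data-sink="61 527" data-exterior="1" d="M33 393l-17 1 1 134 220-1-1-37-5-33-11-36-7-10-87-4z"/><path data-sink="527 17" data-exterior="1" d="M527 16l-182 1 2 14 6 20 19 35 23 33 27 30 45 34 24 22 21 25 15 23z"/>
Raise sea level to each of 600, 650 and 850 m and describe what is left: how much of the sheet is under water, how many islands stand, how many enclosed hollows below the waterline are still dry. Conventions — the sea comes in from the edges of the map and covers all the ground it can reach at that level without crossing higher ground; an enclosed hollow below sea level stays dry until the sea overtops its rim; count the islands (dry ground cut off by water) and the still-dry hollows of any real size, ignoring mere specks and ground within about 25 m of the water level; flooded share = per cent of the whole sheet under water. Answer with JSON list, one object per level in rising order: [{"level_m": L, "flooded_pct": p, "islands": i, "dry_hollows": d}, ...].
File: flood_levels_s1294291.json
[{"level_m": 600, "flooded_pct": 12, "islands": 0, "dry_hollows": 0}, {"level_m": 650, "flooded_pct": 21, "islands": 0, "dry_hollows": 0}, {"level_m": 850, "flooded_pct": 72, "islands": 0, "dry_hollows": 0}]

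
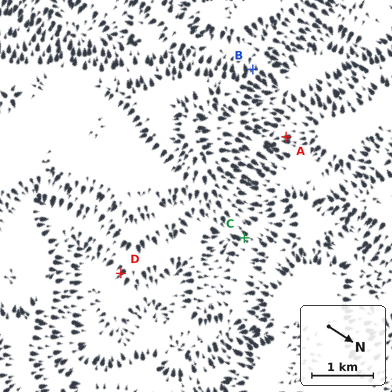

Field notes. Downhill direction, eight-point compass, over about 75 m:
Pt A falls SE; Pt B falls SW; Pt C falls S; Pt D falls E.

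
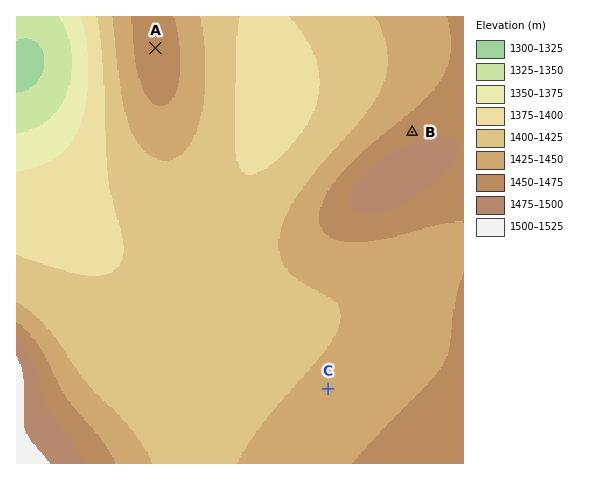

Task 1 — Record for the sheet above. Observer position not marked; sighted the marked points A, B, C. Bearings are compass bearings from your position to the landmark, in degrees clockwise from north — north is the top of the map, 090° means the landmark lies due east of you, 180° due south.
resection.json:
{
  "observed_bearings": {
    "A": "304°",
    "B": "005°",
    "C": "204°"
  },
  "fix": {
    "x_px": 405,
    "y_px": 216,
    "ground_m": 1465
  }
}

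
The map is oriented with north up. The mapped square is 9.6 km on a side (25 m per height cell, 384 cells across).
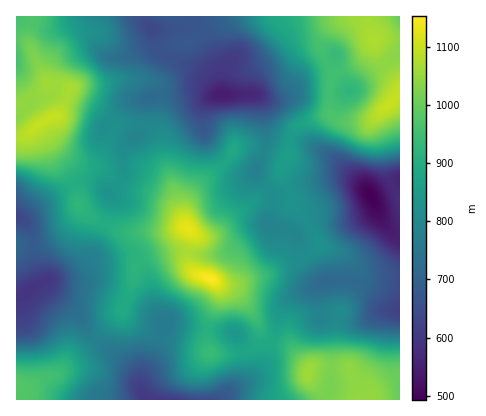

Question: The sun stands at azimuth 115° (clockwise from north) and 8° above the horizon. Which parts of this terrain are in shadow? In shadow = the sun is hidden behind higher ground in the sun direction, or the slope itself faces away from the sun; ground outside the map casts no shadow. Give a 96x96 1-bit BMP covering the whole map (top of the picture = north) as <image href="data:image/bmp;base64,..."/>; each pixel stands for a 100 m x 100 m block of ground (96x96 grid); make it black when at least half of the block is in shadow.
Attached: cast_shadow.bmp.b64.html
<image width="96" height="96" href="data:image/bmp;base64,Qk2+BAAAAAAAAD4AAAAoAAAAYAAAAGAAAAABAAEAAAAAAIAEAAATCwAAEwsAAAIAAAAAAAAA////AAAAAAAAAAAAAAAD/AAAAAAAAAAAAAAH/AAAAAAAAAAAAAAP/gwAAAAAAAAAAAAH/n4AAAAAAAAAAAAD//4AAAAAAAAAAwAAD/4AAAAAAAAAD4AAD/4AAAAAAAAAH8AAD/8AAAAAAAAAH+AAD/8AAAAPgAAAH+AAD/+AAAA/4AAAH/AAD/+AAAD/4AAAH/gAD//AAAD/8AAAD/gAB//4QAf/8AAAD/gAA/H/wA//8AAAD/wAAfB/jB//+AAAD/wAACB/AB//8AAAD/wAQAA+AA//8AAAD/wAAAAAAAH/8AAAD/wAAAAAAAD/4HgAD/wAAAAAAAD/wHwAB/wAAAAAAAD/4P4AA/gAAAAAAAA/8P8AAfAAAAAAAAAf+f+AAAAAAAAAAAAP//+AAAAAAAAAAAAD//+AAAAAAAAAAAAB///AAAAAAAAAAAAB///AAAAAAAAAAAAB///gAAAAAAAAAAAD///gAAAAAAAAAAAB/j/gA8AAAAAAAAAB/h/wD+AAAAAAAAAAeB/wH+AAAAAAAAAAAB/wP8AAAAAAAAAAAB/gf4AAAAAAAAAAAA/g/wAAAAAAAAAAAA/B/gAAAAAAAAAAAAeB/AAAAAAAAAAAAAAAAAAAAAAAAAAAAAAAAAAAAAAAAAADgAAAAAAAAAAAAAAHwAAAPAAAAAAAAAAf4AAA/gAAAAAAAAA/4AAB/wAAAAAAAAB/8AAH/4AAAAAAAAD/8AAP/4AAAAAAAAD/+AA//4AAAAAAAAD/+AB//wAAAAAAAAT/+AD//gAAAAAAAAx//AH//AAAAAAAABx/+AH//AAAAAAAABwf8AP//AAAAAAAABgAAAP//AAAAAAAAAAAAAD//AAAAAAAAAAAAAB//AAAAAAAAAAAAAA//AAAAgAAAAAAAAAf/AAABwAAAAAAAAAf+AAADwAAAAAAAAAP+AAAD4AAAAAAAAAAcAAAB4AAAAAAAAAAAADwB4AAAAAAAAAAAAP4A8AAAAAAAAAAAAf4A8AAAAAAAAAAAAf8AeAAAAAAAAAAAA/8AeAAAAAAAAAAAA/8A+AAAAAAAAAAAB/8A+AAAAAAAAAAAB/8A/AAAADgAAAAAB/8B/gABADwAAAAAB/8D/wADgB4AAAAAB/+H//wHwAMAAAAAB//f//4P4AAAAAAAA/////4f8AAAAAAAAf////4f+AAAAAAAAP////4f/AAAAAAAAB////4//AAAAAAAAB////4f/AAAAAAAAA////4f/gAAAAAAAAf///4f/AAAAAAAAAD///4P+AAAAAAAAAD///4DwAwAAAAAAAD///4AABwAAAAAAAD///wAADgAAAAAAAB///gAADgAAAAAAAA//HAMADgAAAAAAAA//AAeADgAAAAAAAA/+AAeADAAAAAAAAA/8AAeADAAAAAAAAABgAAcAAAAAAAAAAAAAAAAAAAAAAAAAAAAAAAAAAAAAAAAAAAAAAAAAAAAAAAAAAAAAAAAAAAAAAAAAAAAAAAAAAAAAAAAAAAeABAAAAAAAAAAAAA+ADAAAA="/>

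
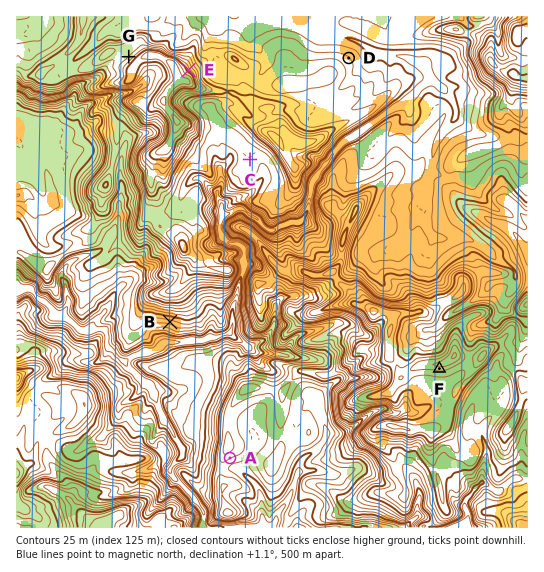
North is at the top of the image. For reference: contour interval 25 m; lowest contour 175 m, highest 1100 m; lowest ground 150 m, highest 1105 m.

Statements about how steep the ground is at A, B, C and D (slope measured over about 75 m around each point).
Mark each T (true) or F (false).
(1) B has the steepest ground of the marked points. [T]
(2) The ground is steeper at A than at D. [T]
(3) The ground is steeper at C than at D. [F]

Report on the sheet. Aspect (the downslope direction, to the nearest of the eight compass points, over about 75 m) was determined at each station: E NE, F S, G NW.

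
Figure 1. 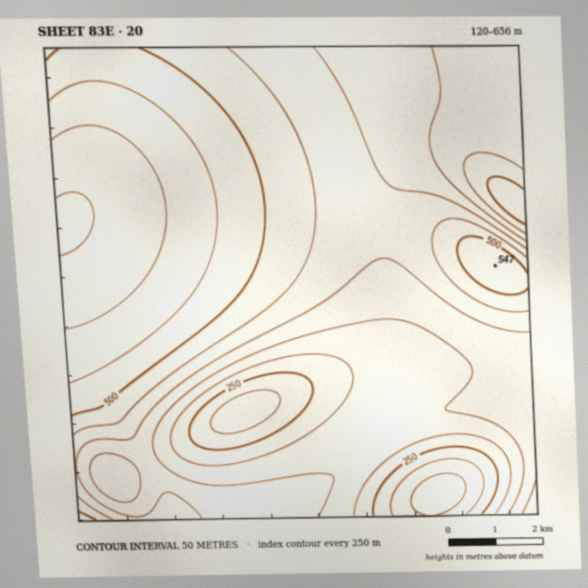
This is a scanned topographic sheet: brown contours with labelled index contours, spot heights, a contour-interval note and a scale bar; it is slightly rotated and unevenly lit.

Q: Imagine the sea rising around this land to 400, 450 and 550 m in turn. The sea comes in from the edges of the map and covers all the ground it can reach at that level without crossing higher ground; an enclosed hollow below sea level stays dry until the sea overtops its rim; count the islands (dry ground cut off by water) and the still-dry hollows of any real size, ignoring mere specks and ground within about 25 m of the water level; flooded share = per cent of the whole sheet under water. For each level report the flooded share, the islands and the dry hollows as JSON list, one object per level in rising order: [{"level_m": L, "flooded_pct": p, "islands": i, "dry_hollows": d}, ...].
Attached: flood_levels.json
[{"level_m": 400, "flooded_pct": 49, "islands": 0, "dry_hollows": 0}, {"level_m": 450, "flooded_pct": 63, "islands": 0, "dry_hollows": 0}, {"level_m": 550, "flooded_pct": 84, "islands": 0, "dry_hollows": 0}]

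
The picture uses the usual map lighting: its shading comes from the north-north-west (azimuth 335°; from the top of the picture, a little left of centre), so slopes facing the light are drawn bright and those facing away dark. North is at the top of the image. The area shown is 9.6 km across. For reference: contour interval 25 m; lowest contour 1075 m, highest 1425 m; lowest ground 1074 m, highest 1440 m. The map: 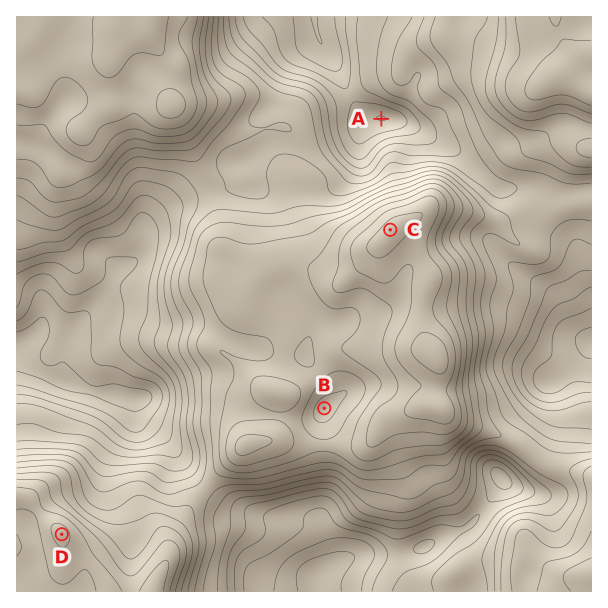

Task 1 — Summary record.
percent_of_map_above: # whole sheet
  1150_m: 88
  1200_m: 74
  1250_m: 57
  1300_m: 41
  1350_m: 23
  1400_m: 6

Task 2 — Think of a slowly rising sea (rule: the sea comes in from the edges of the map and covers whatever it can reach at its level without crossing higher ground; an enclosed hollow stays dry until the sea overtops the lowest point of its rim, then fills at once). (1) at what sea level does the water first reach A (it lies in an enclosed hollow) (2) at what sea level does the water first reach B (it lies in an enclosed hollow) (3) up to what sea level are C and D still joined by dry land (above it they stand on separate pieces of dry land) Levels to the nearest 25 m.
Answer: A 1125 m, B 1325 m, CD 1275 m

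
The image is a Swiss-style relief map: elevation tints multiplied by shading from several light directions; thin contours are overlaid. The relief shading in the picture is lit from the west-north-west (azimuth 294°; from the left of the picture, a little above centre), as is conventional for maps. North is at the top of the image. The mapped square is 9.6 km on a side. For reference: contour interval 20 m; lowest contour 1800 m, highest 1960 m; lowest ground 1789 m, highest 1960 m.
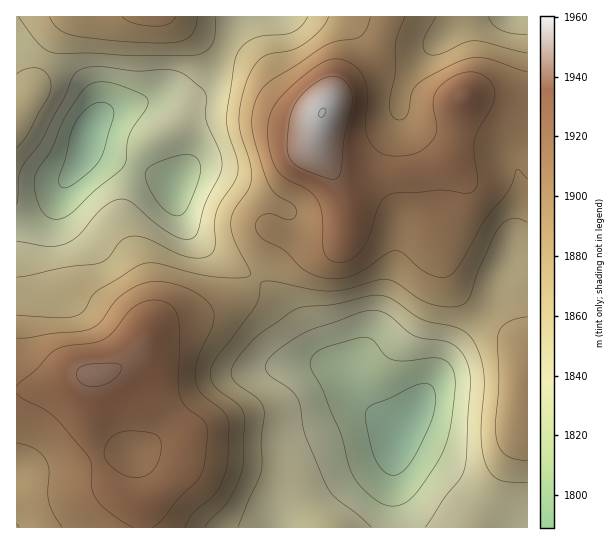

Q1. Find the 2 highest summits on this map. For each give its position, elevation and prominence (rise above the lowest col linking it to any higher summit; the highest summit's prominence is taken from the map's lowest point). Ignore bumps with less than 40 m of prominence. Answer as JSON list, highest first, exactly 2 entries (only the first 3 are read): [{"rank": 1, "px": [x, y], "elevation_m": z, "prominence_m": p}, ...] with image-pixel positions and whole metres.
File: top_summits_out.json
[{"rank": 1, "px": [322, 113], "elevation_m": 1960, "prominence_m": 171}, {"rank": 2, "px": [95, 374], "elevation_m": 1942, "prominence_m": 62}]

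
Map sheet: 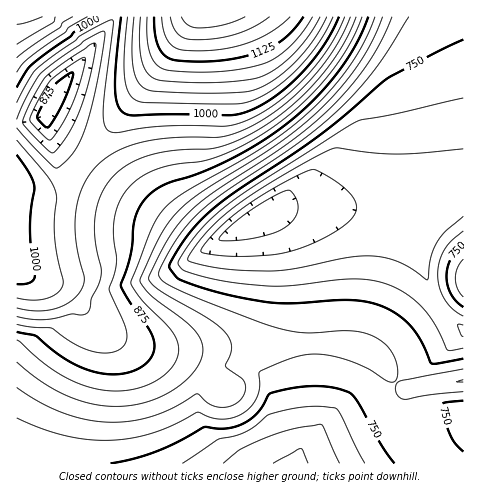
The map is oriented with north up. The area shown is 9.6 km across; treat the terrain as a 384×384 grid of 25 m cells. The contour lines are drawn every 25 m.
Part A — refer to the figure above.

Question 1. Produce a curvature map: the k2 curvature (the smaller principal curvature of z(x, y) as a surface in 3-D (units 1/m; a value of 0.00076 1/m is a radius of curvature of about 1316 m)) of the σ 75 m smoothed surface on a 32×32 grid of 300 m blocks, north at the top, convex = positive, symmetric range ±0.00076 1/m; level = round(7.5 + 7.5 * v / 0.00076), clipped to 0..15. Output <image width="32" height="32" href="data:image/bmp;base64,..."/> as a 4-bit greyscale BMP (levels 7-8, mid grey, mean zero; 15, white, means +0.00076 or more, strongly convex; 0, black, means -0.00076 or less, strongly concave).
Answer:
<image width="32" height="32" href="data:image/bmp;base64,Qk12AgAAAAAAAHYAAAAoAAAAIAAAACAAAAABAAQAAAAAAAACAAATCwAAEwsAABAAAAAAAAAAAAAAABEREQAiIiIAMzMzAERERABVVVUAZmZmAHd3dwCIiIgAmZmZAKqqqgC7u7sAzMzMAN3d3QDu7u4A////AHd3d3d3d3d3d3Znd4iIiHd3d3d3d3d3ZVd3V3eIiId3d3d3d3d3dWdld3V3eIh3d3d3d3d3d2aZhmd3V3d3d3V3d3d4iIhnmZdnd3Z3dUQ1d3d4iIiIZoiWZ3d3d3aHd3d4iIiIiHZndXd3d3d2RXd3iIiIiIh3dmd3d3d4iHVHZ4iIiIiHd3d3d3d4iIiIZGVXiIiHd3d3d3d3iIiIiHSIdGiHd3d3d3d3d4iIiIdDiIhWd3d3d3d3d3eIiIh2J4iIh1VWZ3d3d3d3iIh3cmiIiIiHUzV3d3d3d3d3d3N4d3d3d3dSFnd3d3d3d3d0eHd3d3d3d1BHd3d3d3d3dHd3d3d3d3d2IWd3d3d3d3R3d3d3d3d3d3QVd3d3d3d3Rnd3d3d3d3d3Yjd3d3d3d3SId3d3d3d3d3dDZ3d3d3d3h2Z3d3d3d3d3dTZ3d3d3d3dGd3d3d3d3d3ZUZ3d3d3d3J3d3d3d3d4h3Zkd3d3d3dhd3d3d3d3iIh3Zld3d3dyEnd3d3d3d4iIh2ZVd3d3d1B3d3d3d3eIiId2ZWd3d3dxJ3d3d3d3eIiId2ZXd3d3ZQV3d3d4d3iIiIdmZnd3dmdQZ3d3iIh3iIiHdmZ3d3d3dAd3eIiIh3iIiHZlZ3d3d4YRd3iIiIh4iIh3Zmd3d4hncEeIiIiIiIiId2Znd3"/>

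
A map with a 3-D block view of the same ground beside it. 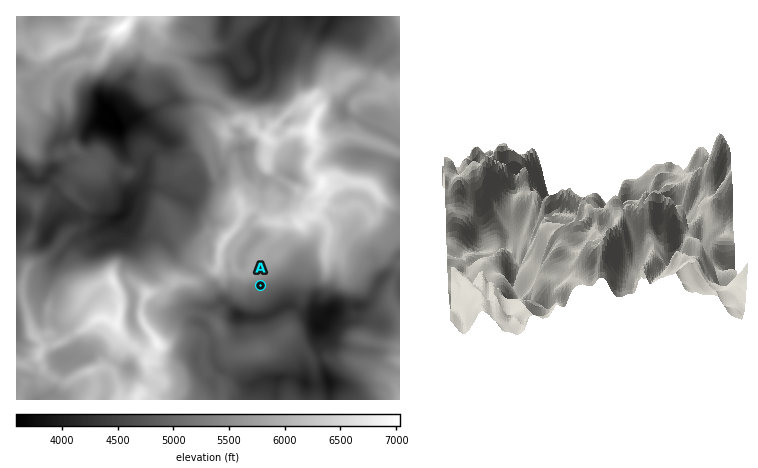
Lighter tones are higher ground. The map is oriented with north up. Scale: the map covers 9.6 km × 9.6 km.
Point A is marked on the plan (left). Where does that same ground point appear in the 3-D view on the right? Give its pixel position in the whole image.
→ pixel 535 256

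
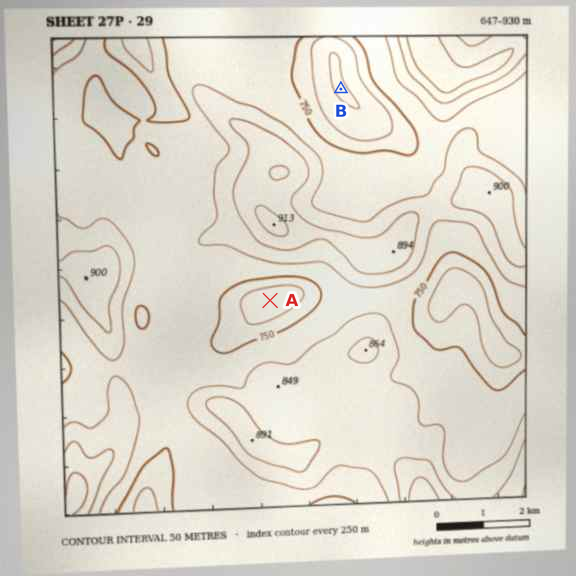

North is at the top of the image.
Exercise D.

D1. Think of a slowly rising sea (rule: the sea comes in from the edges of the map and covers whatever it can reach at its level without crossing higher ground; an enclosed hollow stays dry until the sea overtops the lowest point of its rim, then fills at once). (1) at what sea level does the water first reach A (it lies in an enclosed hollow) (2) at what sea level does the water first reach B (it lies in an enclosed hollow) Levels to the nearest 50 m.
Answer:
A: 800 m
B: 700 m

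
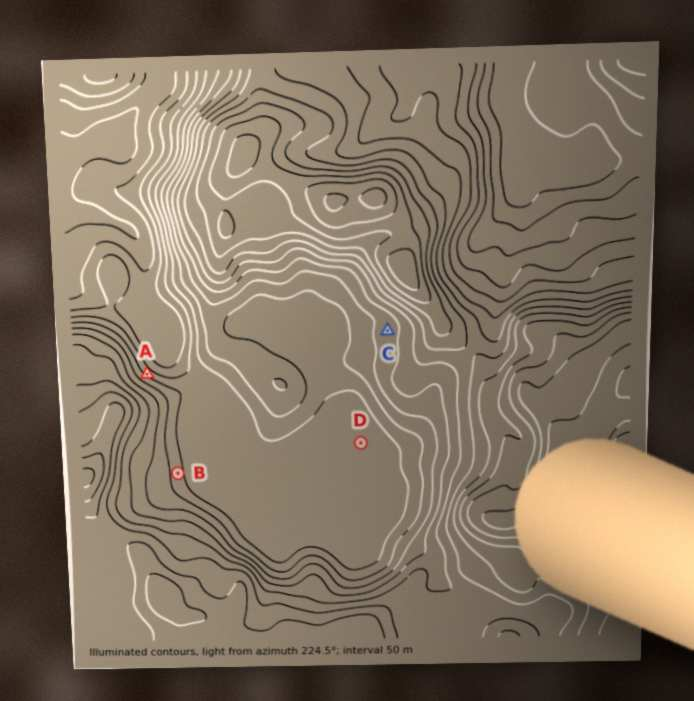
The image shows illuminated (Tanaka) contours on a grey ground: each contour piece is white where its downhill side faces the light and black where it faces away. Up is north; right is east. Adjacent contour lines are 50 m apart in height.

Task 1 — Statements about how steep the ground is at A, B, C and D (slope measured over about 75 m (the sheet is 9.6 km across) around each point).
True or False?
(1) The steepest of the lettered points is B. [False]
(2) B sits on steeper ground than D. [True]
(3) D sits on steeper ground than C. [False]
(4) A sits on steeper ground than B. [True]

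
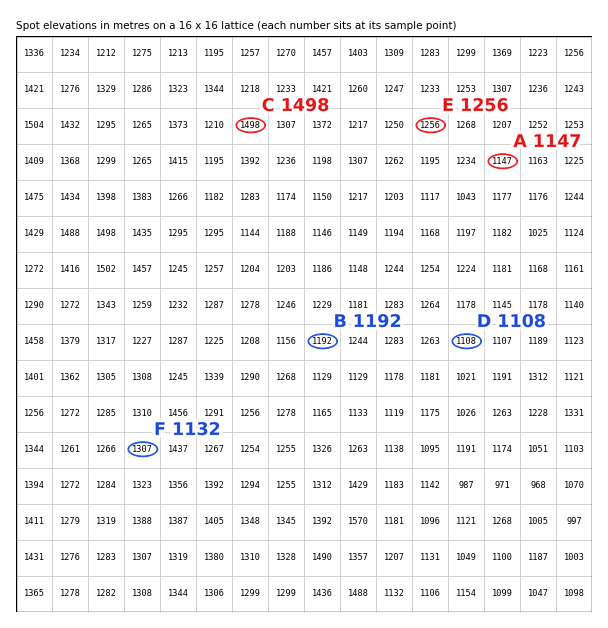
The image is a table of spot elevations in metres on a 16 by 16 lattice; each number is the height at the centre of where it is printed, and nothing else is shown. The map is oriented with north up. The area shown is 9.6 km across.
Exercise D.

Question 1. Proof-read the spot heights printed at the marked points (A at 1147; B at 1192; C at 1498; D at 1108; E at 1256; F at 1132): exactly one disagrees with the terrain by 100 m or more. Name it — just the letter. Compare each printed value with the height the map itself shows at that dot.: F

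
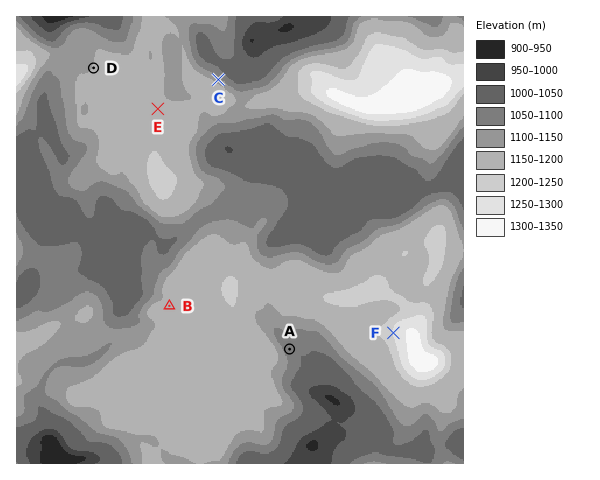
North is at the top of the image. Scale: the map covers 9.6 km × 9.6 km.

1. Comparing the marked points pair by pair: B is above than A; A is below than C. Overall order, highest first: B C A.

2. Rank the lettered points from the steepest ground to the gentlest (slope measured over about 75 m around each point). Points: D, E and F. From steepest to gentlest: F D E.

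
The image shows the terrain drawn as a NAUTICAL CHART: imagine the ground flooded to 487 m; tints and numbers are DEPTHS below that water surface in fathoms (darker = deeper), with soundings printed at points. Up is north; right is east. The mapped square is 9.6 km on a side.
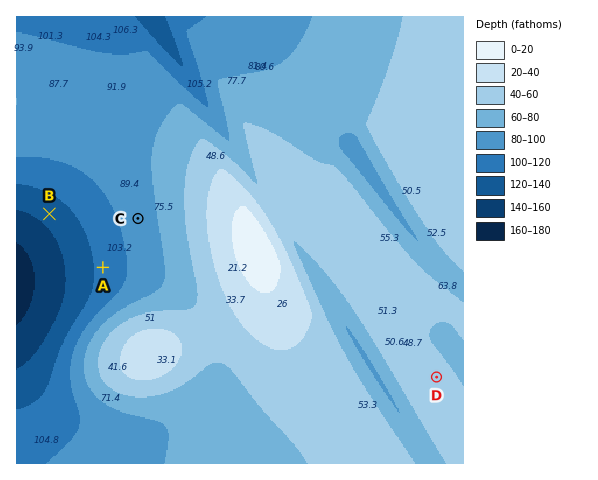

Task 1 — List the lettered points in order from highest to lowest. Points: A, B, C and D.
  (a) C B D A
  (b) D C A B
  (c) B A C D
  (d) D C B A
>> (b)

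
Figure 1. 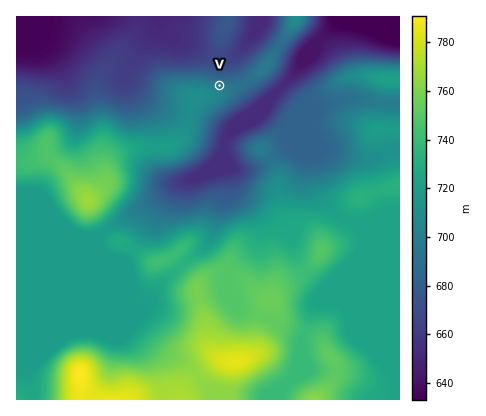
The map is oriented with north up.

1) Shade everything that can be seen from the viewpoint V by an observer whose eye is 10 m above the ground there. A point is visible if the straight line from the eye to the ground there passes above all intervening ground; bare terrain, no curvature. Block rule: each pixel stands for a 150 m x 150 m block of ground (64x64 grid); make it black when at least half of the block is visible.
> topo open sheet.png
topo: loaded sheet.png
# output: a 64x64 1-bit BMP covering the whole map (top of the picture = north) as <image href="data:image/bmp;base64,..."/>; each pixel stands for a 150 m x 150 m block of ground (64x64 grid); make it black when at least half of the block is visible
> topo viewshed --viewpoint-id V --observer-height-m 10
<image width="64" height="64" href="data:image/bmp;base64,Qk0+AgAAAAAAAD4AAAAoAAAAQAAAAEAAAAABAAEAAAAAAAACAAATCwAAEwsAAAIAAAAAAAAA////AAAAAAAAB/4AAAAAAAAH/gAAAAAAAA//gAAAAAAAD/+AAAAAAAAfcIAAAAAAAD4AAAAAAAAB/gAAAAAAAAD8AAB+AAAAAHgAAP/AAAAAAAAB/+AAAAAAAAH/wAAAAAAAAeAAAAAAAAABwAAAAAAAAAHAAAAAAAAAAYAAAAAAAAAAAAAAAAAAAAAAAAAAAAAAAAAAAAAAAAAAAOAAAAAAAB4B4AAAAAAADwPwAAAAAAAPh/8AAAAAAAfH/4AAAAADg///wAAAAA/j///AAAAAH/H//+AAAAA////58AAAAAf///n+AAAAAf//8f8AAAAAf//7/gAAAAAf///8AAAAAAf///wAAAAAAf///wAADgAA////gAAIQAA////AAADgAB/7//4AAOAAB////wAB4AAD////AAHgAAA///8AAeAAAB///wMD4AAAD//wAwPwAAeH/+AHA//gA8f/4AcDwPwD///gBwOAHAH///AHAgAMAH//+AYAAAAAP///AAAAAAA///8AAAAAAB///wAAAAAAH///AAAAAcAP//wAAAAH/Af//AAAAAf+Af/8AAAAB/+A//wAAAAD/8A/8AAAAAf/wA/AAAP////AB4AAAf///+AAgIAB////8AAAwAD////4AADwAH////wAAPgAP////gAA/+A////+AAD/+D////4AAA=="/>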